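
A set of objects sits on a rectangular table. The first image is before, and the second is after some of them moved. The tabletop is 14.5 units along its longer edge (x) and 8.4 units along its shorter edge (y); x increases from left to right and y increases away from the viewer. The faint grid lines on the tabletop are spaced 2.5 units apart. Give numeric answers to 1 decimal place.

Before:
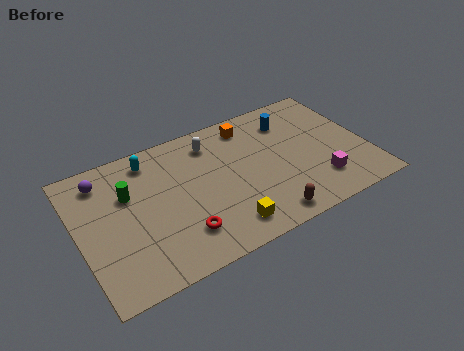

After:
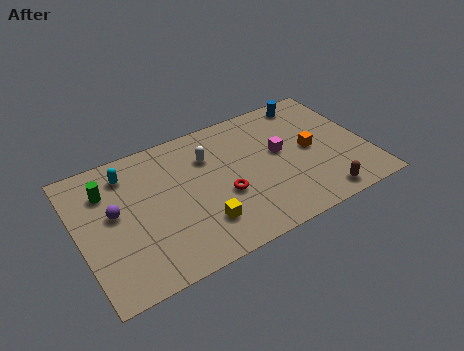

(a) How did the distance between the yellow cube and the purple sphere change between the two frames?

-2.9

The distance was about 7.7 in the first image and 4.8 in the second, so they moved 2.9 units closer together.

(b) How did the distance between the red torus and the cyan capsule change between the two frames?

+0.4

The distance was about 5.2 in the first image and 5.6 in the second, so they moved 0.4 units further apart.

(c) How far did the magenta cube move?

3.1

From (11.8, 2.0) to (10.2, 4.7), the magenta cube covered √(1.6² + 2.7²) ≈ 3.1 units.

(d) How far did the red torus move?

2.6

The red torus was near (4.8, 2.0) before and (7.1, 3.3) after, so it travelled √(2.3² + 1.3²) ≈ 2.6 units.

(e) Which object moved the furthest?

the orange cube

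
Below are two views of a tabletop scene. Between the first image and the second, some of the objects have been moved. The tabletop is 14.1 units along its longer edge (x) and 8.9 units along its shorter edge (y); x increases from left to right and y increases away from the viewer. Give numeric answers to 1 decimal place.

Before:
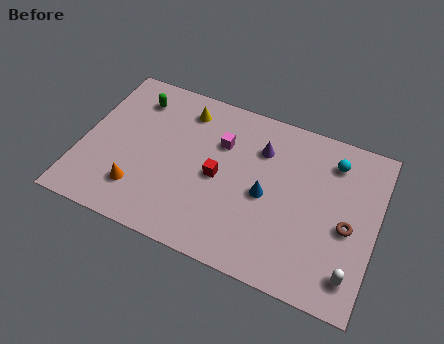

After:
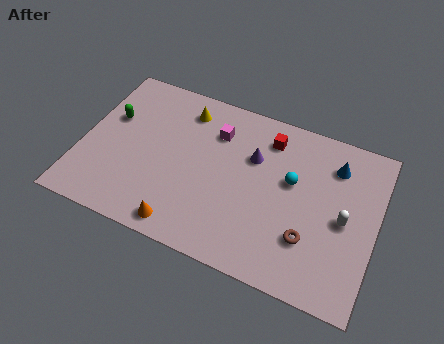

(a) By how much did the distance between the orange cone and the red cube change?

+2.9

The distance was about 4.2 in the first image and 7.1 in the second, so they moved 2.9 units further apart.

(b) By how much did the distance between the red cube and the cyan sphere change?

-3.7

Before: roughly 6.0 units apart; after: 2.3. That's 3.7 units closer together.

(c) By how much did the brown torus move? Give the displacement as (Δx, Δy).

(-1.7, -1.3)

From the two frames, the brown torus sits at roughly (12.8, 3.9) before and (11.1, 2.6) after.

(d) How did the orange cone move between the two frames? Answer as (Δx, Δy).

(2.3, -1.1)

The orange cone was at about (3.0, 2.1) and moved to about (5.3, 1.0).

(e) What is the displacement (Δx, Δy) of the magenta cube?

(-0.3, 0.5)

From the two frames, the magenta cube sits at roughly (6.5, 6.1) before and (6.2, 6.6) after.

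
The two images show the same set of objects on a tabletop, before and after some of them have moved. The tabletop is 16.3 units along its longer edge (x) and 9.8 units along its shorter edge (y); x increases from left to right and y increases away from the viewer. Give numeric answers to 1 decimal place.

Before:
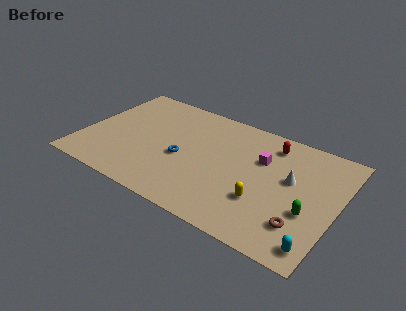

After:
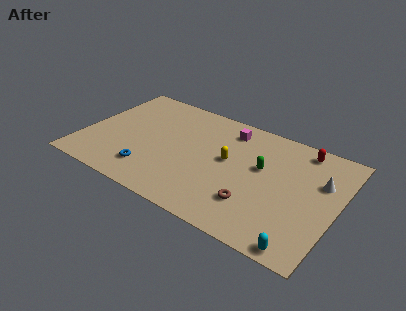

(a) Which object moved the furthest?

the green capsule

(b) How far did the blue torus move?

2.8

The blue torus moved from about (6.5, 4.2) to (4.7, 2.1), a distance of √(1.8² + 2.1²) ≈ 2.8.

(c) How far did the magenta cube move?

2.9

The magenta cube moved from about (11.3, 6.5) to (8.9, 8.1), a distance of √(2.4² + 1.6²) ≈ 2.9.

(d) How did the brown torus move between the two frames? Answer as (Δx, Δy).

(-3.0, 0.2)

From the two frames, the brown torus sits at roughly (14.4, 2.4) before and (11.4, 2.6) after.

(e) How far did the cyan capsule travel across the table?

0.9

The cyan capsule moved from about (15.5, 1.3) to (14.7, 0.8), a distance of √(0.8² + 0.5²) ≈ 0.9.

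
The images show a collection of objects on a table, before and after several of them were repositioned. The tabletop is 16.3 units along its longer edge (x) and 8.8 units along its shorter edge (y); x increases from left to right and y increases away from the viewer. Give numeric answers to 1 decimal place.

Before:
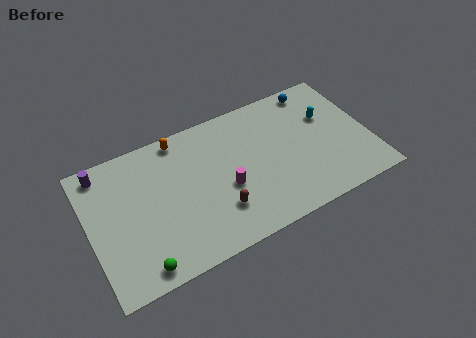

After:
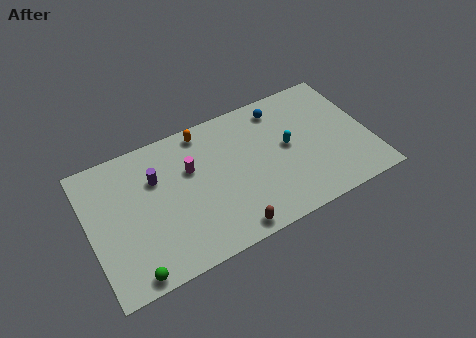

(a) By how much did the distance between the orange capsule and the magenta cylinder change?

-2.5

Before: roughly 4.8 units apart; after: 2.3. That's 2.5 units closer together.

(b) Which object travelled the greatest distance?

the purple cylinder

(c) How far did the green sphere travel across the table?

0.5

From (2.5, 1.0) to (2.0, 0.8), the green sphere covered √(0.5² + 0.2²) ≈ 0.5 units.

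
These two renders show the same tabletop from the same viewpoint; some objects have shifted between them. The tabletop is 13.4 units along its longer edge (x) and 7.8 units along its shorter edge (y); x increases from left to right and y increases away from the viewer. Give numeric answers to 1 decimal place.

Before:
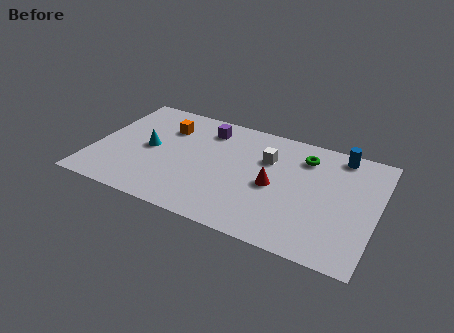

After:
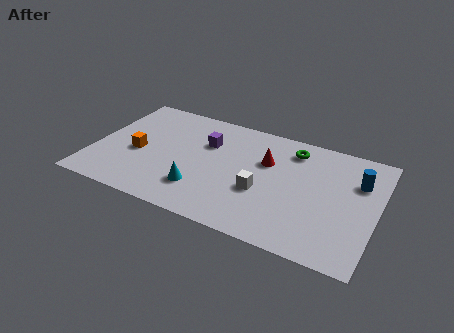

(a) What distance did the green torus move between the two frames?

0.7

The green torus moved from about (9.8, 6.1) to (9.2, 6.4), a distance of √(0.6² + 0.3²) ≈ 0.7.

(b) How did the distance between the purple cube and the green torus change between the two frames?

-0.6

Before: roughly 4.7 units apart; after: 4.1. That's 0.6 units closer together.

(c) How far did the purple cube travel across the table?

1.0

The purple cube was near (5.1, 6.3) before and (5.2, 5.3) after, so it travelled √(0.1² + 1.0²) ≈ 1.0 units.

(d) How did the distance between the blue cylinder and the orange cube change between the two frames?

+2.2

The distance was about 8.3 in the first image and 10.5 in the second, so they moved 2.2 units further apart.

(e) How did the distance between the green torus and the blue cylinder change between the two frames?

+1.6

The distance was about 1.8 in the first image and 3.4 in the second, so they moved 1.6 units further apart.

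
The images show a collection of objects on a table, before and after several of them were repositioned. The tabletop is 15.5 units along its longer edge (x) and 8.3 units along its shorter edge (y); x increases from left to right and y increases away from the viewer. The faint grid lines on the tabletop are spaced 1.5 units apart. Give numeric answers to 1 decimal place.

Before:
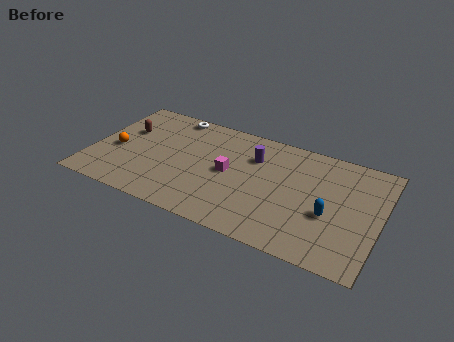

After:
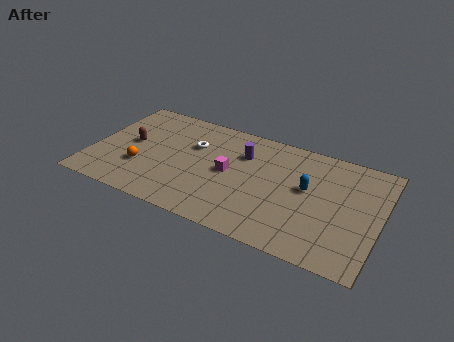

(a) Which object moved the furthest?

the white torus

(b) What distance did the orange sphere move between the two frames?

1.7

From (1.3, 3.6) to (2.8, 2.7), the orange sphere covered √(1.5² + 0.9²) ≈ 1.7 units.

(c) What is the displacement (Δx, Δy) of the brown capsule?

(0.4, -0.9)

The brown capsule was at about (1.6, 5.3) and moved to about (2.0, 4.4).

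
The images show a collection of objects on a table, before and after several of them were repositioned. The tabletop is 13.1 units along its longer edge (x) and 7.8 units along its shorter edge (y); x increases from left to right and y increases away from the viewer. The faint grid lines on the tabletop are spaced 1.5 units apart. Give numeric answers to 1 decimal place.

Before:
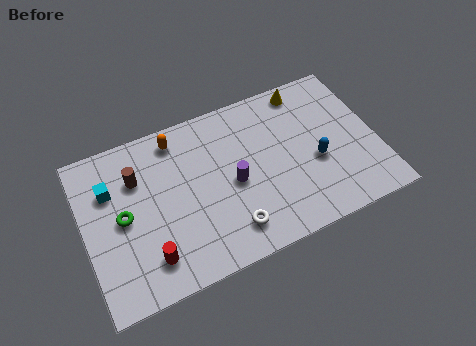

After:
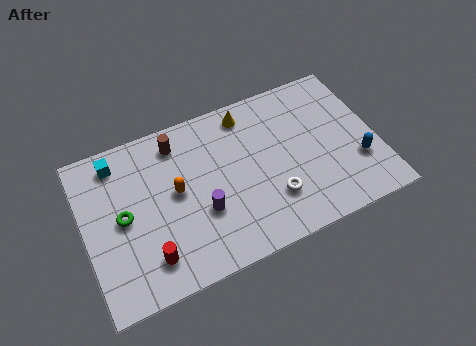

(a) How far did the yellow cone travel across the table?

2.7

The yellow cone moved from about (10.3, 6.9) to (7.6, 6.7), a distance of √(2.7² + 0.2²) ≈ 2.7.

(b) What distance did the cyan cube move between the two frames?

1.3

The cyan cube moved from about (1.3, 5.4) to (1.7, 6.6), a distance of √(0.4² + 1.2²) ≈ 1.3.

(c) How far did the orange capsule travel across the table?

2.5

From (4.4, 6.7) to (4.1, 4.2), the orange capsule covered √(0.3² + 2.5²) ≈ 2.5 units.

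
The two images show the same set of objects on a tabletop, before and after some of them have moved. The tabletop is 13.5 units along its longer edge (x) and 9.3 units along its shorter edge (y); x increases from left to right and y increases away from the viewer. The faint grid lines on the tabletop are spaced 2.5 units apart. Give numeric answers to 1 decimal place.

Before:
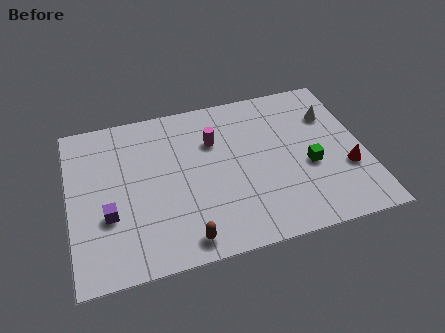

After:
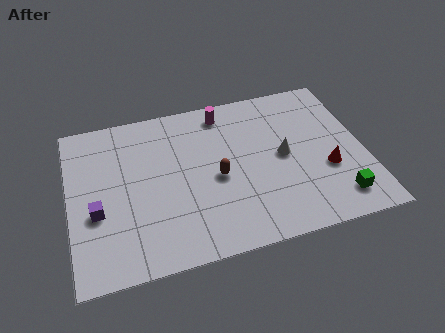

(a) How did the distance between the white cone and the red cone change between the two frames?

-1.1

They were about 3.4 units apart before and 2.3 after — 1.1 units closer together.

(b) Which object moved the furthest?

the brown capsule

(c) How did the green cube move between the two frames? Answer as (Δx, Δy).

(1.1, -2.2)

The green cube started near (10.9, 3.8) and ended near (12.0, 1.6).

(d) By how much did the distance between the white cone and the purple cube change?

-2.3

The distance was about 11.0 in the first image and 8.7 in the second, so they moved 2.3 units closer together.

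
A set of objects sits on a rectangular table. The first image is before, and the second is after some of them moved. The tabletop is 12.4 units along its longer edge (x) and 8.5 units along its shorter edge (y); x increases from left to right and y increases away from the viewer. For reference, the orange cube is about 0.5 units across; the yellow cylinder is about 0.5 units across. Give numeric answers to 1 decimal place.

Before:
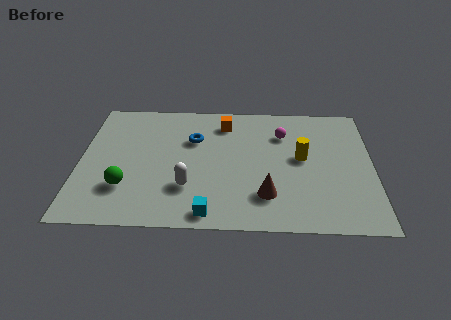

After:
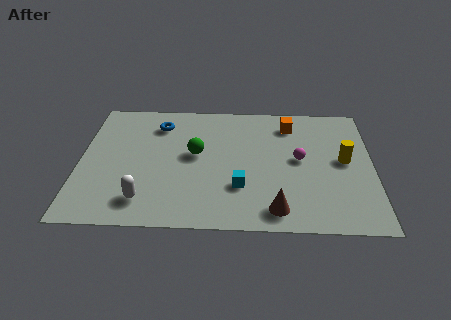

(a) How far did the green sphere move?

3.7

The green sphere moved from about (2.0, 2.4) to (4.9, 4.7), a distance of √(2.9² + 2.3²) ≈ 3.7.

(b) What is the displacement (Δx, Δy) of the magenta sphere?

(0.7, -1.7)

The magenta sphere was at about (8.6, 6.2) and moved to about (9.3, 4.5).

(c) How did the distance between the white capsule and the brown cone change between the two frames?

+2.2

Before: roughly 3.3 units apart; after: 5.5. That's 2.2 units further apart.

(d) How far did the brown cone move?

1.0

The brown cone was near (7.9, 2.1) before and (8.3, 1.2) after, so it travelled √(0.4² + 0.9²) ≈ 1.0 units.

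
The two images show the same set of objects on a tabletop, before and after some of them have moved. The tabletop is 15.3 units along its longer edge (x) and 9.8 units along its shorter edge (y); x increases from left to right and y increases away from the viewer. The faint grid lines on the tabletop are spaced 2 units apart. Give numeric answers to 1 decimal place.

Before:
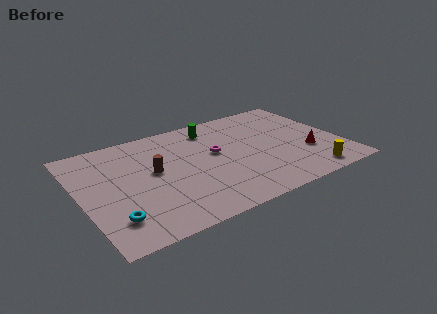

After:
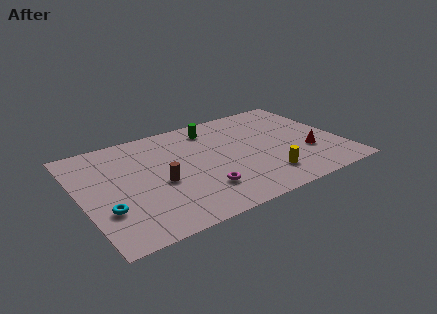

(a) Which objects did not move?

the green cylinder and the red cone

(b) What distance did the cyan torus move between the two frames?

0.9

The cyan torus moved from about (1.5, 2.2) to (1.2, 3.1), a distance of √(0.3² + 0.9²) ≈ 0.9.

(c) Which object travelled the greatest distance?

the magenta torus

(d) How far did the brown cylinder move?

1.2

The brown cylinder was near (4.3, 5.4) before and (4.5, 4.2) after, so it travelled √(0.2² + 1.2²) ≈ 1.2 units.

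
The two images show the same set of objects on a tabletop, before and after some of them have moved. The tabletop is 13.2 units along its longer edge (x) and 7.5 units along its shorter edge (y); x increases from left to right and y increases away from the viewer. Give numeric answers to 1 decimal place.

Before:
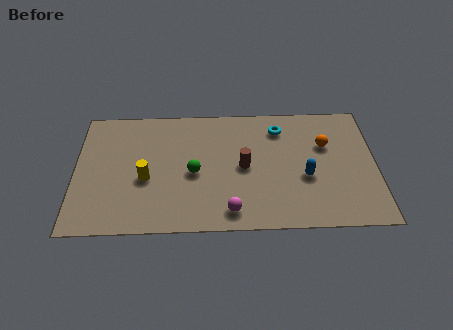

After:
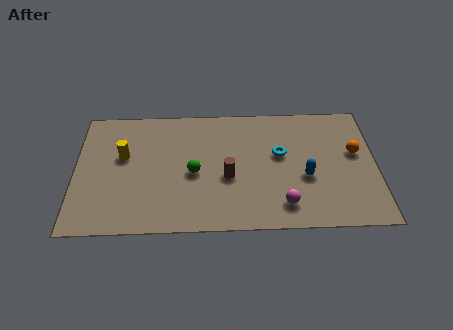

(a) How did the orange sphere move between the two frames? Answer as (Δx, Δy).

(1.3, -0.5)

The orange sphere started near (11.0, 4.9) and ended near (12.3, 4.4).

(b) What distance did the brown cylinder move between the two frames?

0.9

The brown cylinder moved from about (7.4, 3.7) to (6.7, 3.1), a distance of √(0.7² + 0.6²) ≈ 0.9.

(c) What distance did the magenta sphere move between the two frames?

2.3

The magenta sphere moved from about (6.8, 1.1) to (9.1, 1.4), a distance of √(2.3² + 0.3²) ≈ 2.3.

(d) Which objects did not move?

the green sphere and the blue capsule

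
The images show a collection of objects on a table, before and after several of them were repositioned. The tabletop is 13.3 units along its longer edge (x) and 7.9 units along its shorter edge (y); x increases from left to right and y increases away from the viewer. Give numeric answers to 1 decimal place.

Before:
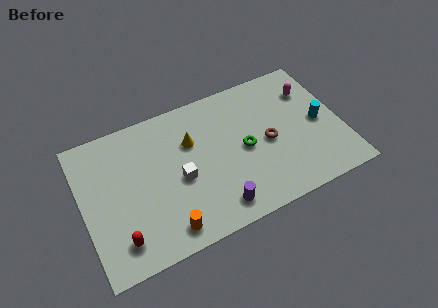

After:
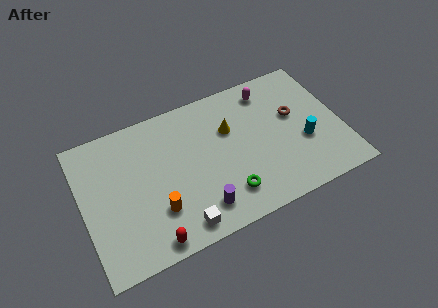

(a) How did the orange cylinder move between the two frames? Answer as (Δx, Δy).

(-0.3, 1.2)

From the two frames, the orange cylinder sits at roughly (3.9, 1.1) before and (3.6, 2.3) after.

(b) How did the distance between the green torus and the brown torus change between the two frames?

+3.7

Before: roughly 1.2 units apart; after: 4.9. That's 3.7 units further apart.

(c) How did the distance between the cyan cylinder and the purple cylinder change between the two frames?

-0.5

The distance was about 6.3 in the first image and 5.8 in the second, so they moved 0.5 units closer together.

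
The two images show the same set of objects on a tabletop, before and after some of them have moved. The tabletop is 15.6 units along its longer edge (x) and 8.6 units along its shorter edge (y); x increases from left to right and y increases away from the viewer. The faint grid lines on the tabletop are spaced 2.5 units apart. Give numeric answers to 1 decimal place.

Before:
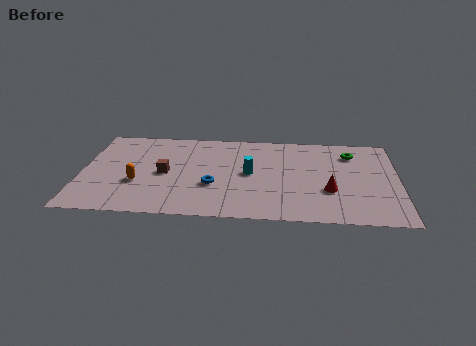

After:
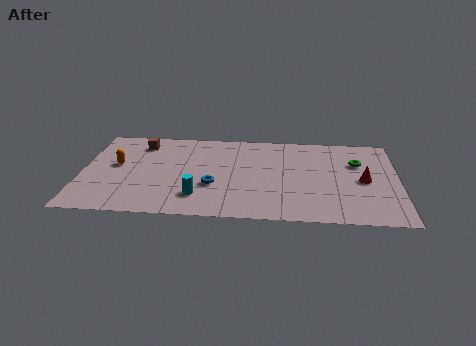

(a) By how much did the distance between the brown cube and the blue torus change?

+2.8

They were about 2.6 units apart before and 5.4 after — 2.8 units further apart.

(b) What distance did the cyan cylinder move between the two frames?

3.5

The cyan cylinder was near (8.3, 4.4) before and (5.8, 2.0) after, so it travelled √(2.5² + 2.4²) ≈ 3.5 units.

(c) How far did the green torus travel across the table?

0.9

The green torus moved from about (13.3, 6.7) to (13.6, 5.8), a distance of √(0.3² + 0.9²) ≈ 0.9.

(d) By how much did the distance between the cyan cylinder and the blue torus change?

-0.9

They were about 2.2 units apart before and 1.3 after — 0.9 units closer together.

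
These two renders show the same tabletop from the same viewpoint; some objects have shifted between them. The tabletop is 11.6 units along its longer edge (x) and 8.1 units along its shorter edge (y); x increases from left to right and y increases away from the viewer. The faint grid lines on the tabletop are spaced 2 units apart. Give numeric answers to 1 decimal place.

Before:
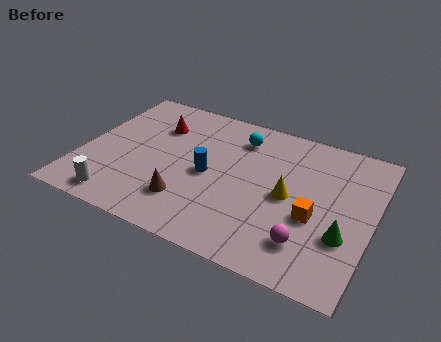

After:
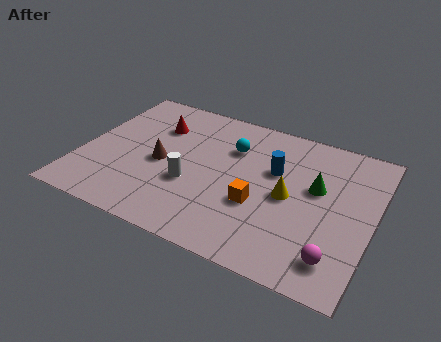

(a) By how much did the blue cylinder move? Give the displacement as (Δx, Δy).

(2.5, 1.3)

The blue cylinder started near (5.1, 3.8) and ended near (7.6, 5.1).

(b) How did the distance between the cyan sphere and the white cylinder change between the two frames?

-3.8

Before: roughly 6.8 units apart; after: 3.0. That's 3.8 units closer together.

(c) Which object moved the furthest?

the white cylinder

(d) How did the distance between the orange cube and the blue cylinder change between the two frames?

-2.2

The distance was about 4.3 in the first image and 2.1 in the second, so they moved 2.2 units closer together.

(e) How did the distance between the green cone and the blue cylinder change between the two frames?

-3.9

Before: roughly 5.6 units apart; after: 1.7. That's 3.9 units closer together.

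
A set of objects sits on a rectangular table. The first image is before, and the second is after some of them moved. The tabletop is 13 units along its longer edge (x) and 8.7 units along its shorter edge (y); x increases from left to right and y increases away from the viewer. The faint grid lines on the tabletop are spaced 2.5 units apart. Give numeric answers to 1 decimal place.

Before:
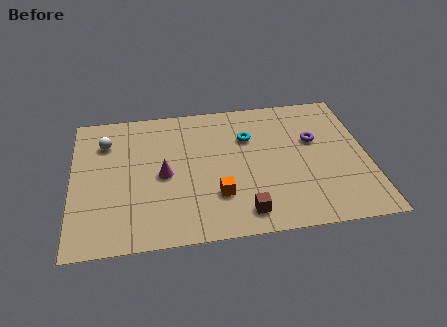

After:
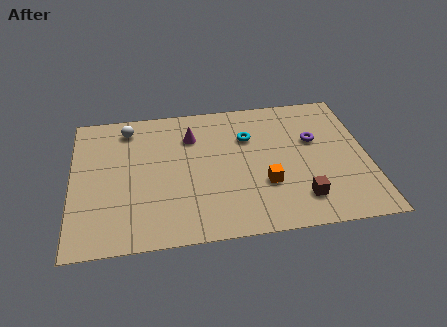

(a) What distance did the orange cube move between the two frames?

2.1

The orange cube moved from about (6.3, 2.5) to (8.4, 2.9), a distance of √(2.1² + 0.4²) ≈ 2.1.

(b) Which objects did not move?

the cyan torus and the purple torus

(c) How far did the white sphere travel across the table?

1.3

From (1.5, 6.5) to (2.5, 7.3), the white sphere covered √(1.0² + 0.8²) ≈ 1.3 units.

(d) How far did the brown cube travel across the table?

2.5

From (7.4, 1.3) to (9.9, 1.8), the brown cube covered √(2.5² + 0.5²) ≈ 2.5 units.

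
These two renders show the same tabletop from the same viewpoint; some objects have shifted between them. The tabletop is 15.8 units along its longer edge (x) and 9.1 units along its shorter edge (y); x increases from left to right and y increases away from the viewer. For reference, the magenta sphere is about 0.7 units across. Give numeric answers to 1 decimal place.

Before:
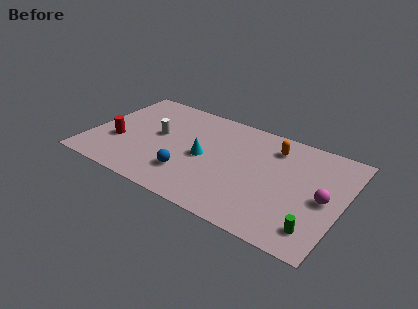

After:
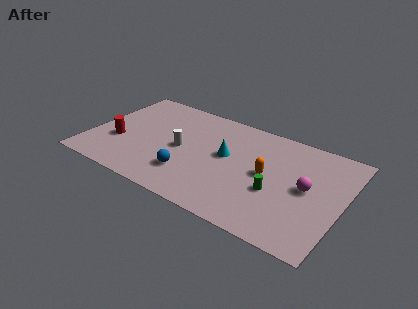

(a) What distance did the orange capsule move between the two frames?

2.5

From (11.2, 7.2) to (11.1, 4.7), the orange capsule covered √(0.1² + 2.5²) ≈ 2.5 units.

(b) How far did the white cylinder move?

1.7

The white cylinder was near (4.1, 5.0) before and (5.7, 4.4) after, so it travelled √(1.6² + 0.6²) ≈ 1.7 units.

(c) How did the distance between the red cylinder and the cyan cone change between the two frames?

+1.4

Before: roughly 5.5 units apart; after: 6.9. That's 1.4 units further apart.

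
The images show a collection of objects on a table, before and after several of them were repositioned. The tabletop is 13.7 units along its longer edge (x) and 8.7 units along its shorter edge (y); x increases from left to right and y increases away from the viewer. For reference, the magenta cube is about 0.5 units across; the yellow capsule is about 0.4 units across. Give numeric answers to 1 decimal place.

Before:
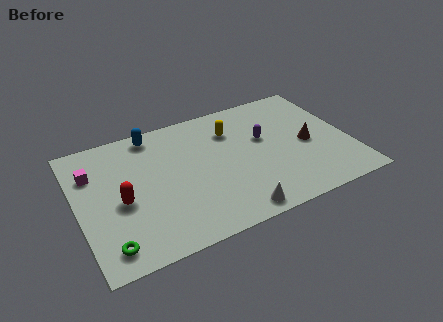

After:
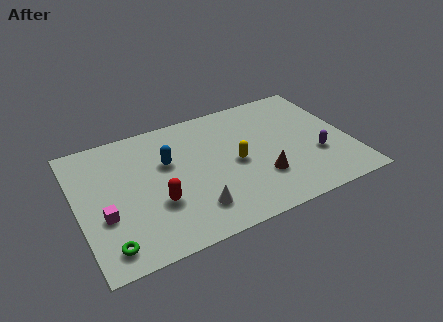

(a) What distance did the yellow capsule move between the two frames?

2.3

From (8.0, 6.4) to (7.9, 4.1), the yellow capsule covered √(0.1² + 2.3²) ≈ 2.3 units.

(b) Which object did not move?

the green torus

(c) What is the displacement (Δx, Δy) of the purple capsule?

(2.4, -2.2)

The purple capsule started near (9.5, 5.2) and ended near (11.9, 3.0).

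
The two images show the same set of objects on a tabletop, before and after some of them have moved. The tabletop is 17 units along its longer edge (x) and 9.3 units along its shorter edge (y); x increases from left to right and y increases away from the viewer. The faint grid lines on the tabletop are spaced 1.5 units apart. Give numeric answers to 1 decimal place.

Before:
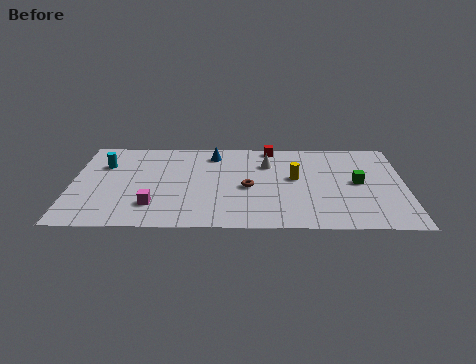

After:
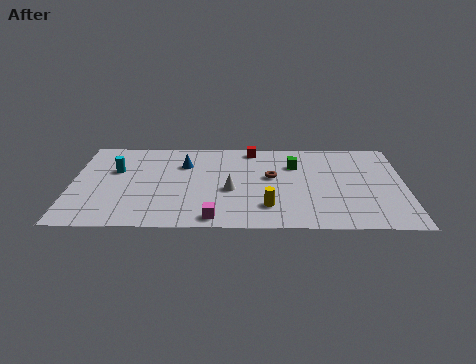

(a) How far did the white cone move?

3.4

The white cone moved from about (10.0, 6.7) to (8.1, 3.9), a distance of √(1.9² + 2.8²) ≈ 3.4.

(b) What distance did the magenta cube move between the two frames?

3.4

From (4.2, 2.3) to (7.3, 1.0), the magenta cube covered √(3.1² + 1.3²) ≈ 3.4 units.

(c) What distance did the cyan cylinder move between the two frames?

0.8

The cyan cylinder moved from about (1.6, 6.5) to (2.2, 5.9), a distance of √(0.6² + 0.6²) ≈ 0.8.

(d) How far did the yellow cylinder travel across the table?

3.3

The yellow cylinder was near (11.4, 5.2) before and (10.0, 2.2) after, so it travelled √(1.4² + 3.0²) ≈ 3.3 units.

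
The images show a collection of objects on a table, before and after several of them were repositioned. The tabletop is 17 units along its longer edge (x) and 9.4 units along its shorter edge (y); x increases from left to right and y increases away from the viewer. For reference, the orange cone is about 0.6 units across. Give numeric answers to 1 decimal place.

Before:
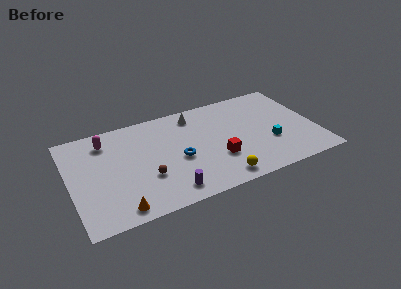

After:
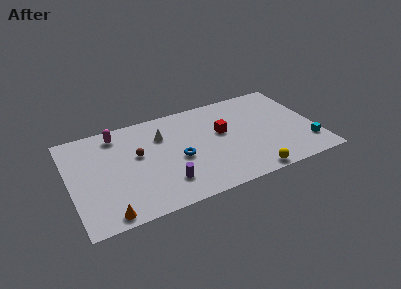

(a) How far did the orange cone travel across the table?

0.8

The orange cone was near (3.0, 1.1) before and (2.2, 0.9) after, so it travelled √(0.8² + 0.2²) ≈ 0.8 units.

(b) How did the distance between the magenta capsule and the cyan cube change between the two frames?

+2.2

Before: roughly 11.8 units apart; after: 14.0. That's 2.2 units further apart.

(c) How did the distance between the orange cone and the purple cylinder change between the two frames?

+0.9

They were about 3.4 units apart before and 4.3 after — 0.9 units further apart.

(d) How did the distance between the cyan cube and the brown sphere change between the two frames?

+3.4

They were about 8.6 units apart before and 12.0 after — 3.4 units further apart.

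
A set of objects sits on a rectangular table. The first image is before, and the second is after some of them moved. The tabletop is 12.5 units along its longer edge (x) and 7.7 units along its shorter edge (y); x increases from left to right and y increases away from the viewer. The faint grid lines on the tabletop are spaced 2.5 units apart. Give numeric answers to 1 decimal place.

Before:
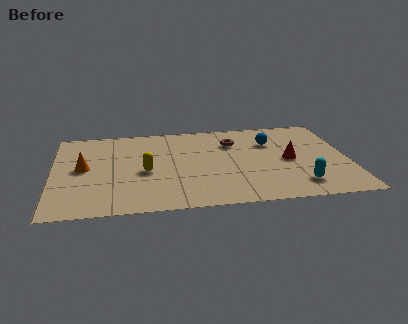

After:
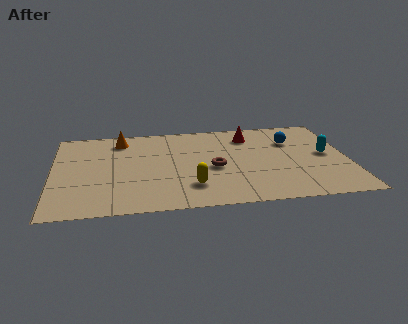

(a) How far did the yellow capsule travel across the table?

2.4

The yellow capsule was near (3.9, 3.4) before and (5.8, 1.9) after, so it travelled √(1.9² + 1.5²) ≈ 2.4 units.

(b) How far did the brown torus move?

2.4

The brown torus was near (7.7, 5.6) before and (6.8, 3.4) after, so it travelled √(0.9² + 2.2²) ≈ 2.4 units.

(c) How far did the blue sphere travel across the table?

0.9

The blue sphere moved from about (9.3, 5.4) to (10.2, 5.4), a distance of √(0.9² + 0.0²) ≈ 0.9.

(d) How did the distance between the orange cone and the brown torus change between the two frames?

-1.7

They were about 6.6 units apart before and 4.9 after — 1.7 units closer together.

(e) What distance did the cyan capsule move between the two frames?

2.8

The cyan capsule was near (10.3, 1.5) before and (11.6, 4.0) after, so it travelled √(1.3² + 2.5²) ≈ 2.8 units.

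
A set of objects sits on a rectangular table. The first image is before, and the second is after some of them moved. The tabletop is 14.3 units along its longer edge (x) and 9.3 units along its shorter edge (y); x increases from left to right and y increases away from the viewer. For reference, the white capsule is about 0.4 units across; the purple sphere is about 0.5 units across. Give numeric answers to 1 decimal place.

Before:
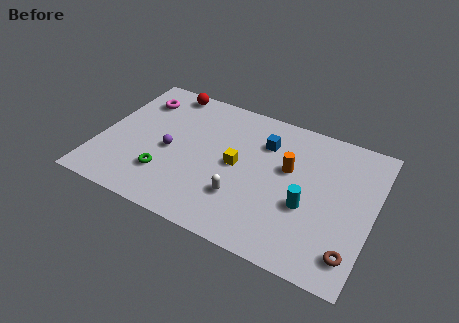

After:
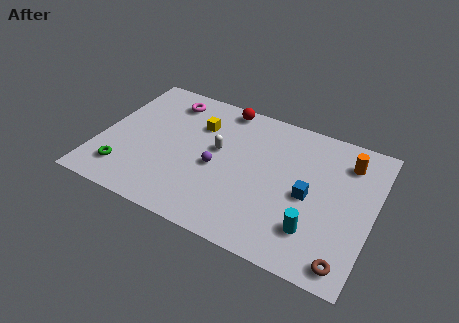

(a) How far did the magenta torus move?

1.6

From (1.6, 7.2) to (3.1, 7.7), the magenta torus covered √(1.5² + 0.5²) ≈ 1.6 units.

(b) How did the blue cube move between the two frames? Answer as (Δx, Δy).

(2.6, -2.5)

The blue cube was at about (8.4, 6.8) and moved to about (11.0, 4.3).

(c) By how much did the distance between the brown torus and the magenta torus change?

-1.0

Before: roughly 13.1 units apart; after: 12.1. That's 1.0 units closer together.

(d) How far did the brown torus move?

0.6

From (13.5, 1.7) to (13.3, 1.1), the brown torus covered √(0.2² + 0.6²) ≈ 0.6 units.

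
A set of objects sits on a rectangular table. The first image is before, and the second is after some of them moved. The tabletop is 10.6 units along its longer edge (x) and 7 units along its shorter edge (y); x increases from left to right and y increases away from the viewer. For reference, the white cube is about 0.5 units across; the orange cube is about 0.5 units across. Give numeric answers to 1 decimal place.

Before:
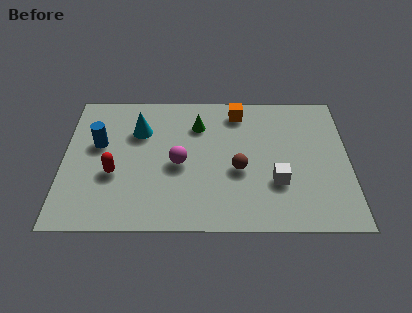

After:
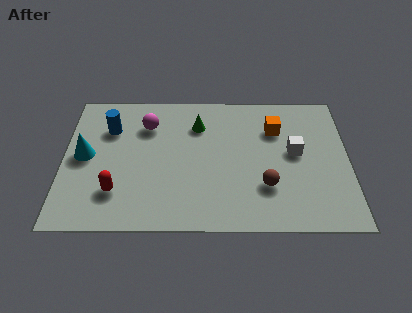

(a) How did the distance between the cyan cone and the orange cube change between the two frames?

+3.4

Before: roughly 3.8 units apart; after: 7.2. That's 3.4 units further apart.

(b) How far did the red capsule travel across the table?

0.9

The red capsule was near (1.9, 2.7) before and (2.0, 1.8) after, so it travelled √(0.1² + 0.9²) ≈ 0.9 units.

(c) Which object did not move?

the green cone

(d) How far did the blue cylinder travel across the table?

0.9

From (1.3, 4.2) to (1.7, 5.0), the blue cylinder covered √(0.4² + 0.8²) ≈ 0.9 units.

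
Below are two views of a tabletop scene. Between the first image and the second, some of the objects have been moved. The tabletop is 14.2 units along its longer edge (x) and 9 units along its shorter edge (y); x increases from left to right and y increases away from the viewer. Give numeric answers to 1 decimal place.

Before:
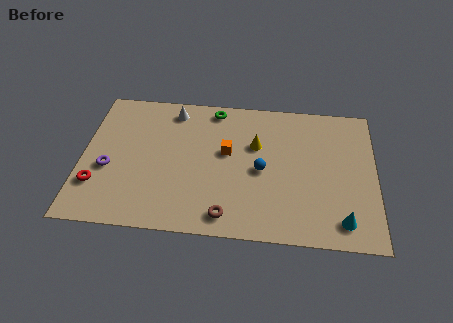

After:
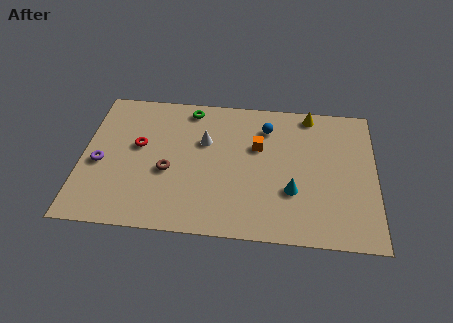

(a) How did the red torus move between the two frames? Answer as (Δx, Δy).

(1.9, 2.7)

The red torus started near (0.8, 2.5) and ended near (2.7, 5.2).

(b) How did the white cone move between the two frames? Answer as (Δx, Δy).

(1.6, -1.9)

From the two frames, the white cone sits at roughly (4.3, 7.7) before and (5.9, 5.8) after.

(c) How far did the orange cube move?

1.6

From (7.0, 5.2) to (8.5, 5.7), the orange cube covered √(1.5² + 0.5²) ≈ 1.6 units.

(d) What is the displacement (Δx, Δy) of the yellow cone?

(2.6, 2.3)

The yellow cone was at about (8.4, 5.8) and moved to about (11.0, 8.1).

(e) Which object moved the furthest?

the brown torus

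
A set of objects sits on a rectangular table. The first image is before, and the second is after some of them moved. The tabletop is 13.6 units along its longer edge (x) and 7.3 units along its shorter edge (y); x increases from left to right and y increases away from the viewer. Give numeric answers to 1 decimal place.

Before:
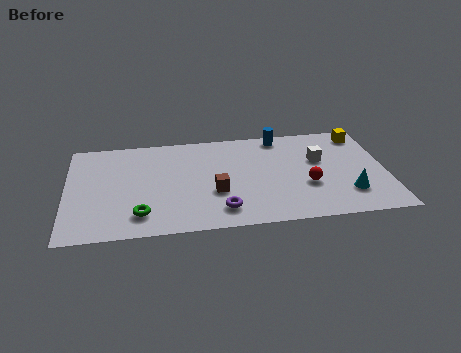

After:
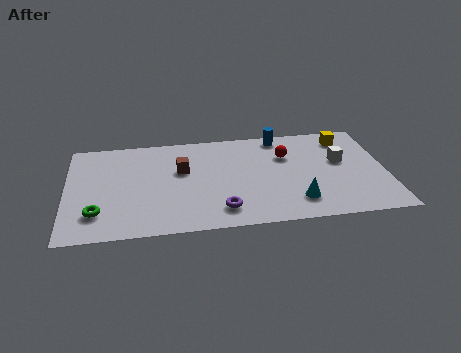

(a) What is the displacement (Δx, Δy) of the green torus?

(-1.8, 0.3)

From the two frames, the green torus sits at roughly (3.1, 1.5) before and (1.3, 1.8) after.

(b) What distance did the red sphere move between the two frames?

2.4

The red sphere moved from about (10.2, 2.7) to (9.4, 5.0), a distance of √(0.8² + 2.3²) ≈ 2.4.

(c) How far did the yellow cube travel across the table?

0.7

The yellow cube moved from about (12.7, 6.2) to (12.0, 6.0), a distance of √(0.7² + 0.2²) ≈ 0.7.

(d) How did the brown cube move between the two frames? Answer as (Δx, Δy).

(-1.4, 1.8)

The brown cube started near (6.3, 2.7) and ended near (4.9, 4.5).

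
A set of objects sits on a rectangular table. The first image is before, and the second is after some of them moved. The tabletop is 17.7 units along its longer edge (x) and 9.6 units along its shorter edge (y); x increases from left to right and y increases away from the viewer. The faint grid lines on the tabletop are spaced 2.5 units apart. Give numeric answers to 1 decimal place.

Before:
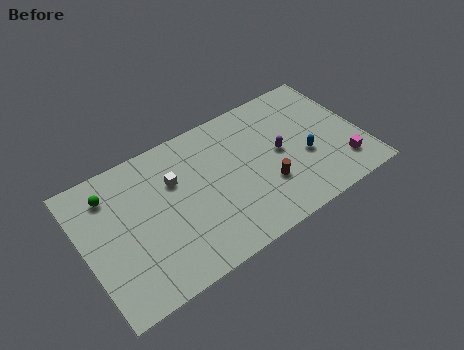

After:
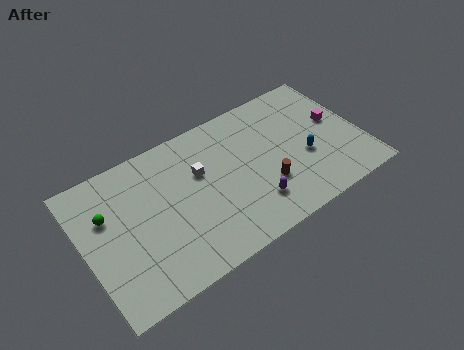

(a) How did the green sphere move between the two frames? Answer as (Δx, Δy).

(-0.4, -1.3)

The green sphere was at about (2.0, 7.6) and moved to about (1.6, 6.3).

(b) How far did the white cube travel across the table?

1.6

The white cube was near (5.9, 6.4) before and (7.5, 6.1) after, so it travelled √(1.6² + 0.3²) ≈ 1.6 units.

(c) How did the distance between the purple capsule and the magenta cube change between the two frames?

+2.2

Before: roughly 4.6 units apart; after: 6.8. That's 2.2 units further apart.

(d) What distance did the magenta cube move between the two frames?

3.3

The magenta cube was near (16.1, 2.1) before and (16.3, 5.4) after, so it travelled √(0.2² + 3.3²) ≈ 3.3 units.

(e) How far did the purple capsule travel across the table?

3.4

The purple capsule moved from about (12.5, 4.9) to (10.3, 2.3), a distance of √(2.2² + 2.6²) ≈ 3.4.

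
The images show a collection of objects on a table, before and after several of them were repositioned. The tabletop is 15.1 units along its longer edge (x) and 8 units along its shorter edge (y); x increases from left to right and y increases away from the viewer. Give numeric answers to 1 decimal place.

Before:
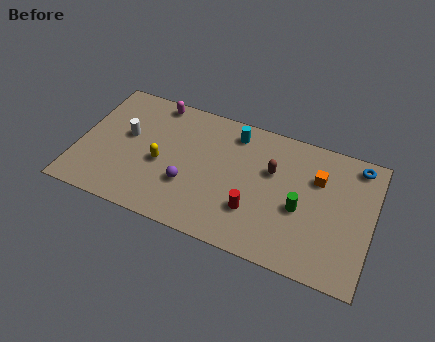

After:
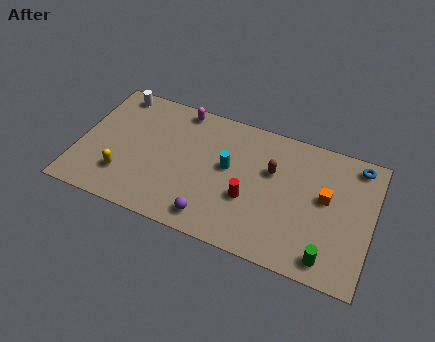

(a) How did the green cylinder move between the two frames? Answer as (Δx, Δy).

(1.6, -2.3)

The green cylinder was at about (11.5, 3.4) and moved to about (13.1, 1.1).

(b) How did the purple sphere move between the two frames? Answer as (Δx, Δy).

(1.4, -1.5)

The purple sphere was at about (5.8, 2.7) and moved to about (7.2, 1.2).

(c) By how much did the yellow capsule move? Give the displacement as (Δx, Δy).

(-1.8, -1.4)

The yellow capsule started near (4.3, 3.5) and ended near (2.5, 2.1).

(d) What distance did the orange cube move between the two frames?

1.1

The orange cube moved from about (12.2, 5.5) to (12.7, 4.5), a distance of √(0.5² + 1.0²) ≈ 1.1.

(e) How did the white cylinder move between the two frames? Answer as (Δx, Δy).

(-0.9, 2.5)

From the two frames, the white cylinder sits at roughly (2.4, 4.6) before and (1.5, 7.1) after.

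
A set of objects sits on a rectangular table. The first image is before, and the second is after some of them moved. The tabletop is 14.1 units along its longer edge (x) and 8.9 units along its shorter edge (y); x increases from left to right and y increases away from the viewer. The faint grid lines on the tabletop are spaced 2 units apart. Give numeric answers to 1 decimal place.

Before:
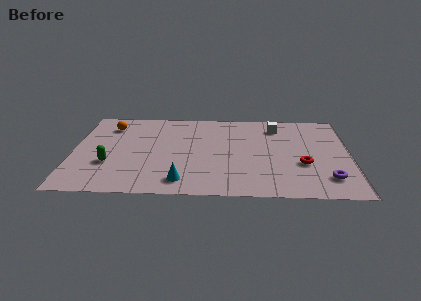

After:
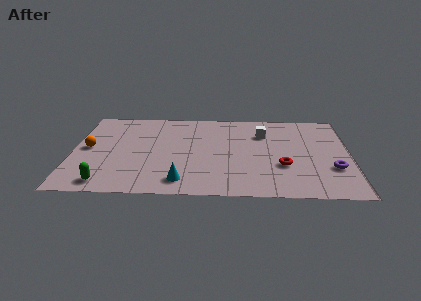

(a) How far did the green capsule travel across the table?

1.9

From (1.9, 3.0) to (1.8, 1.1), the green capsule covered √(0.1² + 1.9²) ≈ 1.9 units.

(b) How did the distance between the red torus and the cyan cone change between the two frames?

-1.0

The distance was about 6.4 in the first image and 5.4 in the second, so they moved 1.0 units closer together.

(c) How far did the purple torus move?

1.0

The purple torus moved from about (12.9, 1.9) to (13.2, 2.9), a distance of √(0.3² + 1.0²) ≈ 1.0.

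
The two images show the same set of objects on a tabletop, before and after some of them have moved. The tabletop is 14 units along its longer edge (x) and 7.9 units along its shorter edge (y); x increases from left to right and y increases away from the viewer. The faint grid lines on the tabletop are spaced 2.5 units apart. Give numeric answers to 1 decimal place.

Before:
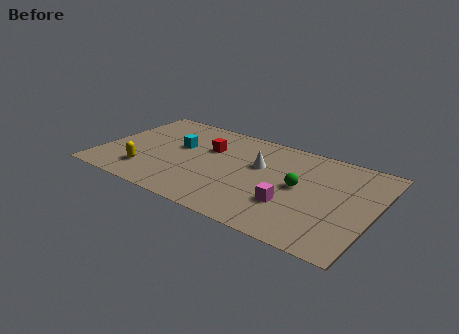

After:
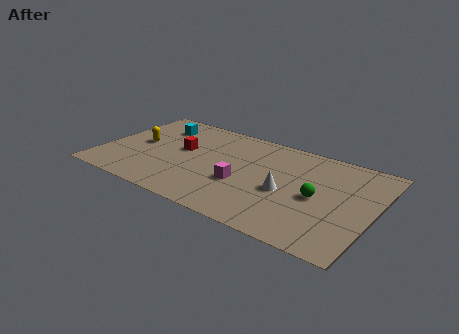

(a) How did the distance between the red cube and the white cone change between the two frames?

+3.0

Before: roughly 2.7 units apart; after: 5.7. That's 3.0 units further apart.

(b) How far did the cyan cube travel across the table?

2.0

The cyan cube was near (3.8, 4.7) before and (2.4, 6.1) after, so it travelled √(1.4² + 1.4²) ≈ 2.0 units.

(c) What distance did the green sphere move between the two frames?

1.1

The green sphere was near (10.2, 4.1) before and (11.2, 3.7) after, so it travelled √(1.0² + 0.4²) ≈ 1.1 units.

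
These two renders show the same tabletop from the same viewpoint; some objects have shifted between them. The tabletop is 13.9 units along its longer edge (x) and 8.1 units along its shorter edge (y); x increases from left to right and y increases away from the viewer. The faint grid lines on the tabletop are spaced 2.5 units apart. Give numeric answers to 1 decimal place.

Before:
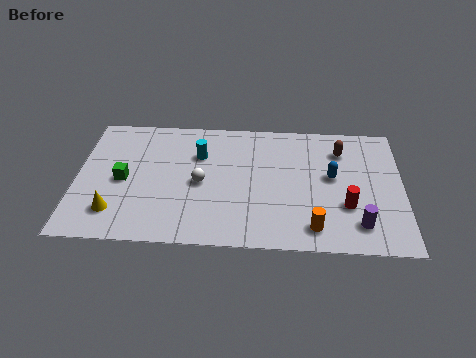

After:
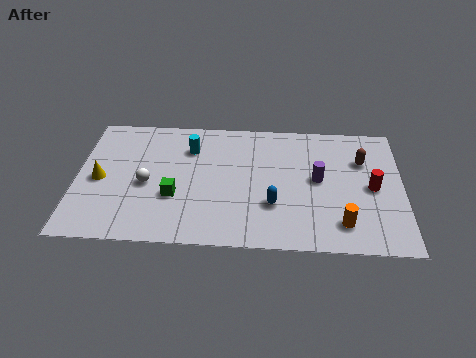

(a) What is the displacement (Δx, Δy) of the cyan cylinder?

(-0.4, 0.4)

The cyan cylinder started near (5.2, 5.6) and ended near (4.8, 6.0).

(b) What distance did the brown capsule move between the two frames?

1.1

The brown capsule moved from about (11.3, 6.2) to (12.2, 5.6), a distance of √(0.9² + 0.6²) ≈ 1.1.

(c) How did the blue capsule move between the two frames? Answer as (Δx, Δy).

(-2.5, -1.9)

The blue capsule was at about (10.9, 4.5) and moved to about (8.4, 2.6).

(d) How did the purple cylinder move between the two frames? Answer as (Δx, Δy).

(-1.7, 2.7)

The purple cylinder was at about (12.0, 1.6) and moved to about (10.3, 4.3).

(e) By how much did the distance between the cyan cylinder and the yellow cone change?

-0.8

Before: roughly 5.2 units apart; after: 4.4. That's 0.8 units closer together.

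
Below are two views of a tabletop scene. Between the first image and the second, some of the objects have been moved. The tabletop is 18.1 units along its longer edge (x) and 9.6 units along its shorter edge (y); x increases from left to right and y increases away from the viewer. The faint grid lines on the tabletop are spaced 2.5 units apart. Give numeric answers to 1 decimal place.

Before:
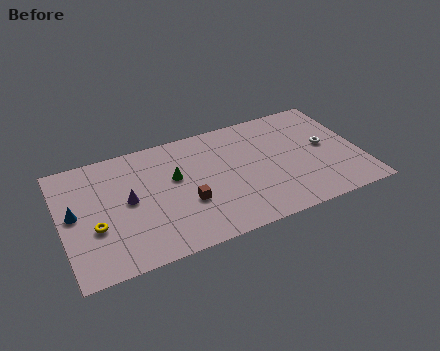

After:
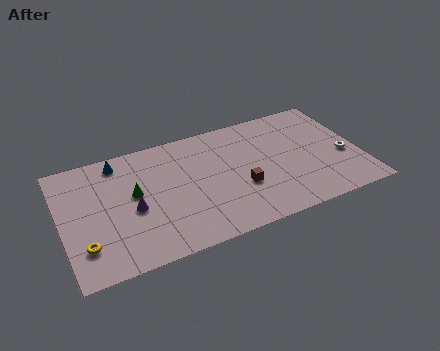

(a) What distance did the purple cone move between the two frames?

0.8

The purple cone was near (4.0, 5.0) before and (4.2, 4.2) after, so it travelled √(0.2² + 0.8²) ≈ 0.8 units.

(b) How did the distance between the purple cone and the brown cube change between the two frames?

+2.8

The distance was about 3.7 in the first image and 6.5 in the second, so they moved 2.8 units further apart.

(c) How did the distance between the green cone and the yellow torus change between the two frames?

-1.1

They were about 5.5 units apart before and 4.4 after — 1.1 units closer together.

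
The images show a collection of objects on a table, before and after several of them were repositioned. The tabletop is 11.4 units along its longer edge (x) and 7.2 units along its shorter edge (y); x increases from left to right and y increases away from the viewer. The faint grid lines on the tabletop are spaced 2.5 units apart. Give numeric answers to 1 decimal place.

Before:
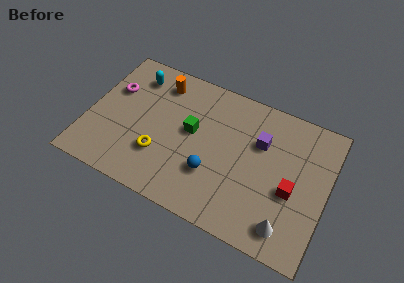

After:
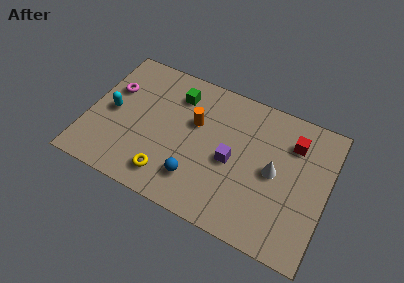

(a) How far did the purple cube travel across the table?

1.9

From (8.1, 4.8) to (6.9, 3.3), the purple cube covered √(1.2² + 1.5²) ≈ 1.9 units.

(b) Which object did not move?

the magenta torus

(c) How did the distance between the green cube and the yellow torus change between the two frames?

+2.1

Before: roughly 2.2 units apart; after: 4.3. That's 2.1 units further apart.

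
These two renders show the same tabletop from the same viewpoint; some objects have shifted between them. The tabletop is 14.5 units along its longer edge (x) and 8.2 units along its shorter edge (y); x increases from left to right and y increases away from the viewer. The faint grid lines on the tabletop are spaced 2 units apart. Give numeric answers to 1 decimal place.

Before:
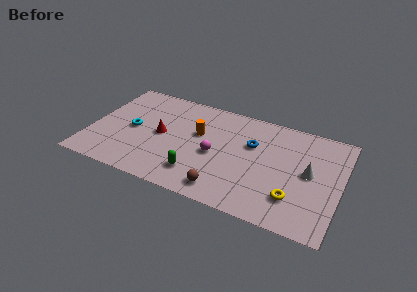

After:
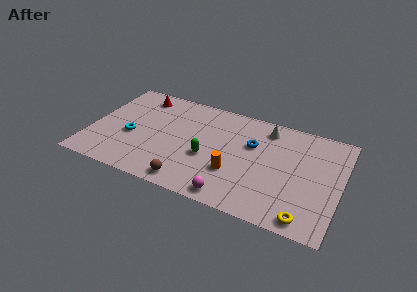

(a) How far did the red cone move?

3.2

From (4.1, 4.1) to (2.5, 6.9), the red cone covered √(1.6² + 2.8²) ≈ 3.2 units.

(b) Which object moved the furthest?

the white cone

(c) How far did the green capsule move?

1.6

The green capsule was near (6.5, 1.8) before and (6.9, 3.3) after, so it travelled √(0.4² + 1.5²) ≈ 1.6 units.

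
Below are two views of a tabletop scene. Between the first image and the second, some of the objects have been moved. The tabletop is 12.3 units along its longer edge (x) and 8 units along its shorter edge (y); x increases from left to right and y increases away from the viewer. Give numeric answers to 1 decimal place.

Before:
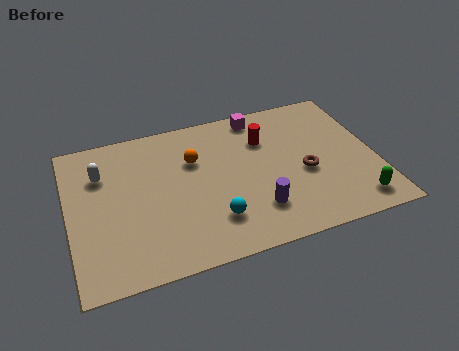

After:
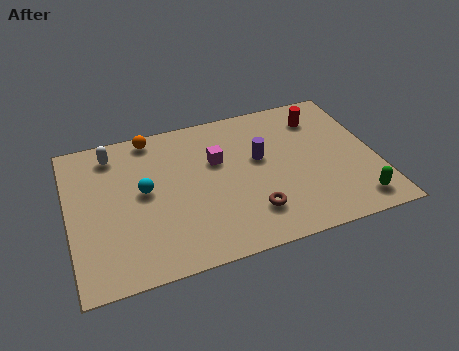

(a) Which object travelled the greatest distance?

the cyan sphere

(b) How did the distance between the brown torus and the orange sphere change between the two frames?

+1.7

Before: roughly 4.7 units apart; after: 6.4. That's 1.7 units further apart.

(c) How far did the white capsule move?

1.1

The white capsule was near (1.4, 5.7) before and (1.9, 6.7) after, so it travelled √(0.5² + 1.0²) ≈ 1.1 units.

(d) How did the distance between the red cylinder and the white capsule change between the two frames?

+1.8

The distance was about 6.6 in the first image and 8.4 in the second, so they moved 1.8 units further apart.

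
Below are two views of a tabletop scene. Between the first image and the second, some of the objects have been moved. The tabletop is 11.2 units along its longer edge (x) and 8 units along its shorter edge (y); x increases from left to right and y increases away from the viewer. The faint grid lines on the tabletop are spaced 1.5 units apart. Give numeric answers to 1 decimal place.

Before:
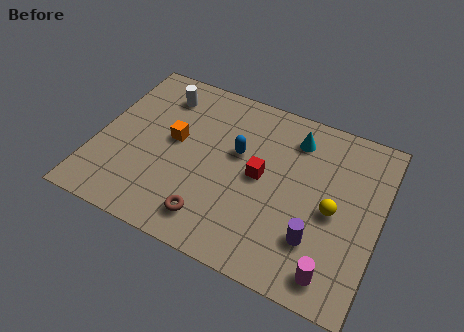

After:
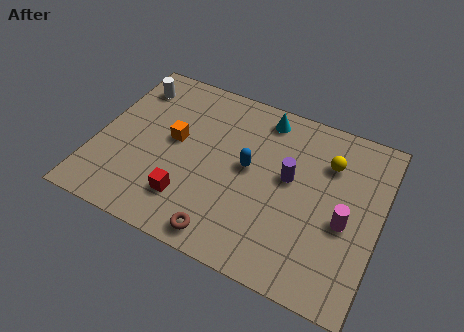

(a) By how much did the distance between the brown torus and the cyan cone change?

+0.4

Before: roughly 5.7 units apart; after: 6.1. That's 0.4 units further apart.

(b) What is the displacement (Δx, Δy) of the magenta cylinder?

(0.2, 2.3)

From the two frames, the magenta cylinder sits at roughly (9.7, 1.1) before and (9.9, 3.4) after.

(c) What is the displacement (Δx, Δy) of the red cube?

(-2.6, -2.2)

From the two frames, the red cube sits at roughly (6.5, 4.1) before and (3.9, 1.9) after.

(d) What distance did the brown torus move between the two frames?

0.8

The brown torus was near (4.9, 1.4) before and (5.5, 0.9) after, so it travelled √(0.6² + 0.5²) ≈ 0.8 units.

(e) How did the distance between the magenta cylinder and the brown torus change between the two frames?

+0.3

Before: roughly 4.8 units apart; after: 5.1. That's 0.3 units further apart.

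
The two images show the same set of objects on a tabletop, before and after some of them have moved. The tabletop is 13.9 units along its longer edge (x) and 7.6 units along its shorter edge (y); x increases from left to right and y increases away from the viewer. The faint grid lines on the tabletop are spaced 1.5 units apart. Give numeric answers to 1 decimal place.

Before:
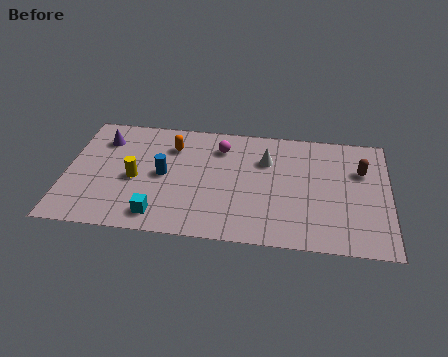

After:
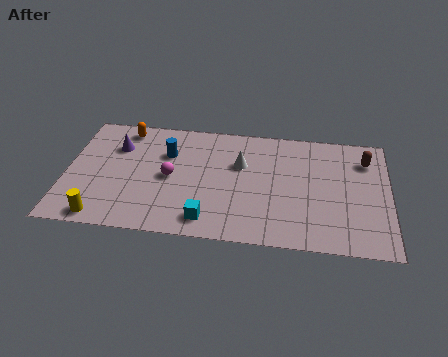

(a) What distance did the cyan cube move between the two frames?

2.1

From (4.1, 1.2) to (6.2, 1.2), the cyan cube covered √(2.1² + 0.0²) ≈ 2.1 units.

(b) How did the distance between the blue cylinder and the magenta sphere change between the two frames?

-1.7

They were about 3.2 units apart before and 1.5 after — 1.7 units closer together.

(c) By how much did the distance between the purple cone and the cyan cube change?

+0.6

The distance was about 5.3 in the first image and 5.9 in the second, so they moved 0.6 units further apart.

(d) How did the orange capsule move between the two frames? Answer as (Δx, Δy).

(-2.1, 0.9)

The orange capsule was at about (4.5, 5.7) and moved to about (2.4, 6.6).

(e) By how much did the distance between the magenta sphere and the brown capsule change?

+2.5

Before: roughly 6.2 units apart; after: 8.7. That's 2.5 units further apart.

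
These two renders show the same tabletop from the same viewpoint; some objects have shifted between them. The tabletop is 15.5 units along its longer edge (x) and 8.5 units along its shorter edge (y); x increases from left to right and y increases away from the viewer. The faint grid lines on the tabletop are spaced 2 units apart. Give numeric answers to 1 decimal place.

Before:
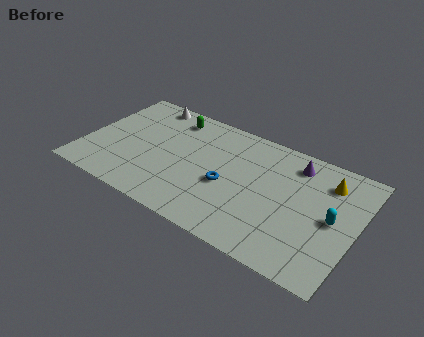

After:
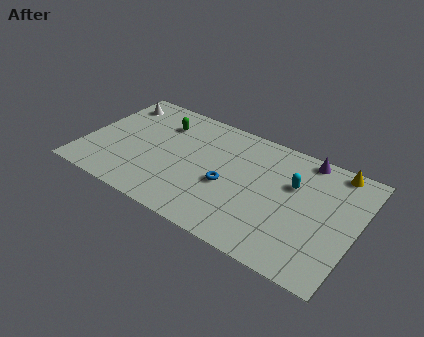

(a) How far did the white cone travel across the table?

1.8

The white cone was near (2.9, 7.6) before and (1.2, 6.9) after, so it travelled √(1.7² + 0.7²) ≈ 1.8 units.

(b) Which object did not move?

the blue torus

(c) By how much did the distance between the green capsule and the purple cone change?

+1.1

The distance was about 7.2 in the first image and 8.3 in the second, so they moved 1.1 units further apart.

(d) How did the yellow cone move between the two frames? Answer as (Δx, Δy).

(0.3, 1.1)

The yellow cone was at about (13.6, 6.6) and moved to about (13.9, 7.7).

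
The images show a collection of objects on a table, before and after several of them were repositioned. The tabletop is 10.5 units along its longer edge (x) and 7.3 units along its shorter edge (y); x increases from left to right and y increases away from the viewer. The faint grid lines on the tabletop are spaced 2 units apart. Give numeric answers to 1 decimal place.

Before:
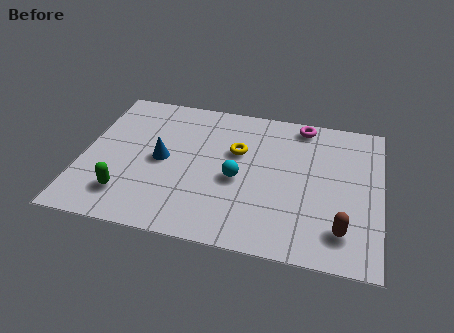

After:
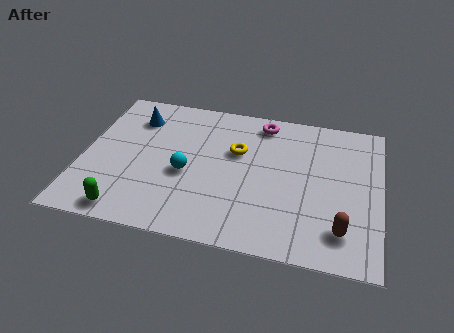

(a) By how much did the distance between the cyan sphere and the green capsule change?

-1.1

They were about 4.1 units apart before and 3.0 after — 1.1 units closer together.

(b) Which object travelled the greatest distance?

the blue cone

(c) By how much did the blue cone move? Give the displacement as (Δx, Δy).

(-1.1, 2.0)

From the two frames, the blue cone sits at roughly (2.8, 3.6) before and (1.7, 5.6) after.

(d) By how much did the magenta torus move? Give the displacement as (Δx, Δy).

(-1.4, -0.2)

The magenta torus started near (7.6, 6.5) and ended near (6.2, 6.3).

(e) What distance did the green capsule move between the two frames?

0.8

The green capsule was near (1.7, 1.6) before and (1.8, 0.8) after, so it travelled √(0.1² + 0.8²) ≈ 0.8 units.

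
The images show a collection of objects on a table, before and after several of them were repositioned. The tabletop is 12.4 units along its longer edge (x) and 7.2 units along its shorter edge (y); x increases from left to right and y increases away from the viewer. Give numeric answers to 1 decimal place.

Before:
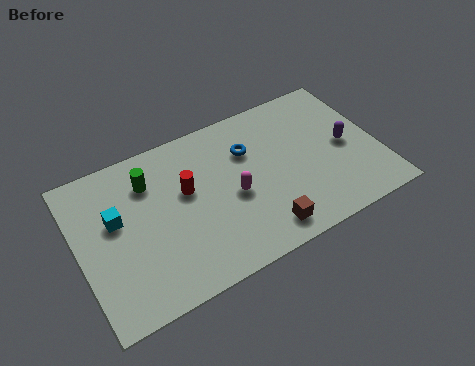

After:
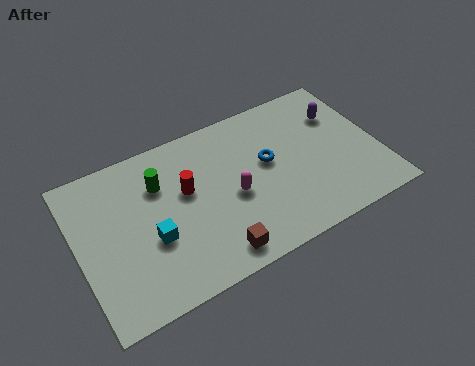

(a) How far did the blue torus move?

1.1

The blue torus moved from about (7.2, 5.0) to (7.9, 4.1), a distance of √(0.7² + 0.9²) ≈ 1.1.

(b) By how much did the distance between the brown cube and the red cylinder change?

-0.8

They were about 4.2 units apart before and 3.4 after — 0.8 units closer together.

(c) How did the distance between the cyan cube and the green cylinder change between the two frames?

+0.5

The distance was about 1.9 in the first image and 2.4 in the second, so they moved 0.5 units further apart.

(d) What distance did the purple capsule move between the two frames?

1.6

From (11.1, 3.5) to (11.1, 5.1), the purple capsule covered √(0.0² + 1.6²) ≈ 1.6 units.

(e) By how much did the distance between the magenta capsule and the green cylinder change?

-0.5

The distance was about 3.9 in the first image and 3.4 in the second, so they moved 0.5 units closer together.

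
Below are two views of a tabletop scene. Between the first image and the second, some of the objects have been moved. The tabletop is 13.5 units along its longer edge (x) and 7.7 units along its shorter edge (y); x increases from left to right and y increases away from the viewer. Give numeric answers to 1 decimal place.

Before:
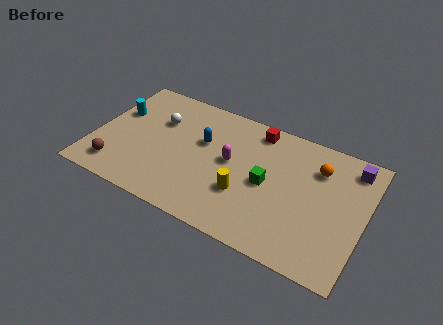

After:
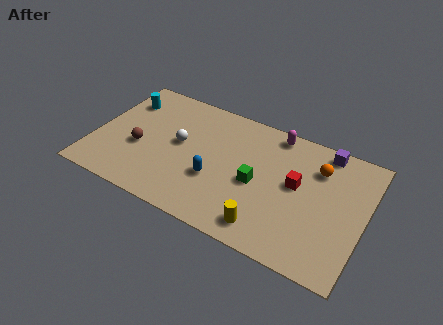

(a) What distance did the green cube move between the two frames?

0.5

From (8.7, 3.7) to (8.2, 3.5), the green cube covered √(0.5² + 0.2²) ≈ 0.5 units.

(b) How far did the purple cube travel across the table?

1.5

The purple cube was near (12.6, 6.5) before and (11.2, 6.9) after, so it travelled √(1.4² + 0.4²) ≈ 1.5 units.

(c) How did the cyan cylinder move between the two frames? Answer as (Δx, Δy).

(0.2, 0.9)

From the two frames, the cyan cylinder sits at roughly (0.9, 4.9) before and (1.1, 5.8) after.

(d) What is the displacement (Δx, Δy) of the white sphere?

(1.2, -1.0)

The white sphere was at about (3.0, 5.2) and moved to about (4.2, 4.2).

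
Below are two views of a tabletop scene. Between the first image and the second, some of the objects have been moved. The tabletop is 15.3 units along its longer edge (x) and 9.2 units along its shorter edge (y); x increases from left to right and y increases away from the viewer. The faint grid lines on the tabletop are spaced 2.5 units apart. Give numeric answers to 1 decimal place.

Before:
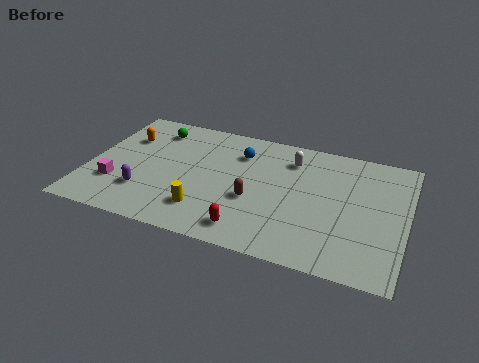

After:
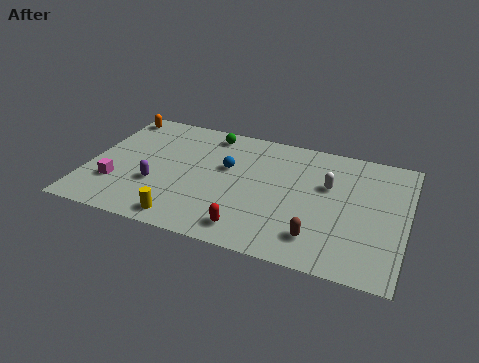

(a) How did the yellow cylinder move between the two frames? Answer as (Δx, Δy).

(-0.9, -1.0)

The yellow cylinder was at about (5.9, 2.1) and moved to about (5.0, 1.1).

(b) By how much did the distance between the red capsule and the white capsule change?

-0.4

The distance was about 6.0 in the first image and 5.6 in the second, so they moved 0.4 units closer together.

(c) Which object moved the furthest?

the brown capsule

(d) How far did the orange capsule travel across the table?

1.8

From (1.5, 6.4) to (0.8, 8.1), the orange capsule covered √(0.7² + 1.7²) ≈ 1.8 units.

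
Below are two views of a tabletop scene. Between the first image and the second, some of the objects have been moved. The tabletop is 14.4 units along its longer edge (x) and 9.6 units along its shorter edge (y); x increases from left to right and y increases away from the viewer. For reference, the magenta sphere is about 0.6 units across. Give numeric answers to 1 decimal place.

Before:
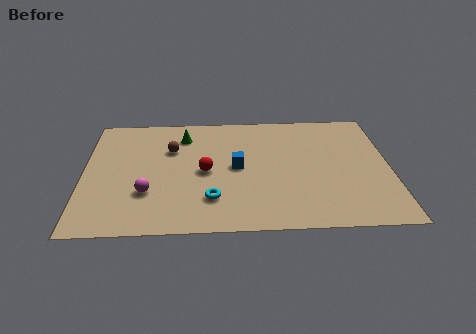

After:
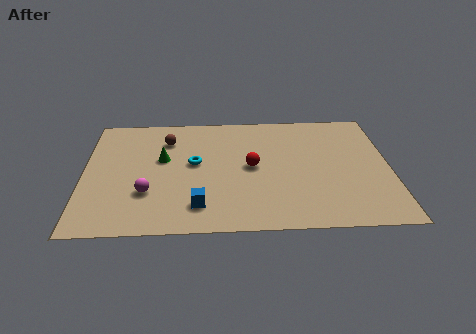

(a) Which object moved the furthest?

the blue cube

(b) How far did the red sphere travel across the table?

2.2

The red sphere was near (5.7, 4.6) before and (7.9, 4.9) after, so it travelled √(2.2² + 0.3²) ≈ 2.2 units.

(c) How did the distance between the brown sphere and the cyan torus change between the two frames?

-2.1

Before: roughly 4.5 units apart; after: 2.4. That's 2.1 units closer together.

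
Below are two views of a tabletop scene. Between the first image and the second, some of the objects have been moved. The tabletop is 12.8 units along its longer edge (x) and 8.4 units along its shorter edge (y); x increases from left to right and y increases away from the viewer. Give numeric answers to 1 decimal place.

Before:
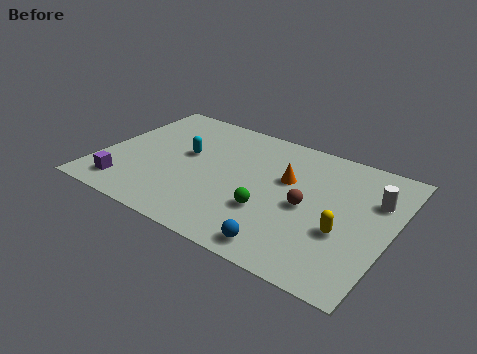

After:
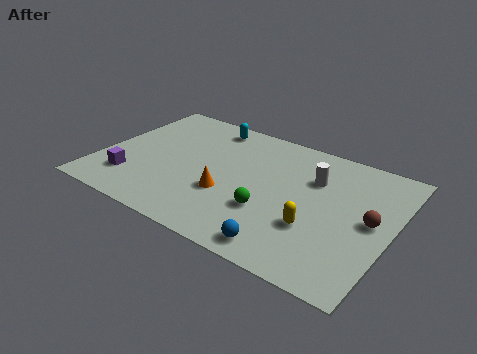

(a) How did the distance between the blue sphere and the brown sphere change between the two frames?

+1.7

They were about 2.9 units apart before and 4.6 after — 1.7 units further apart.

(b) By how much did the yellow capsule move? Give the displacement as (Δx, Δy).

(-1.2, -0.3)

The yellow capsule was at about (10.9, 3.1) and moved to about (9.7, 2.8).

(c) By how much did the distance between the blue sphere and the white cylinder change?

-0.9

Before: roughly 5.7 units apart; after: 4.8. That's 0.9 units closer together.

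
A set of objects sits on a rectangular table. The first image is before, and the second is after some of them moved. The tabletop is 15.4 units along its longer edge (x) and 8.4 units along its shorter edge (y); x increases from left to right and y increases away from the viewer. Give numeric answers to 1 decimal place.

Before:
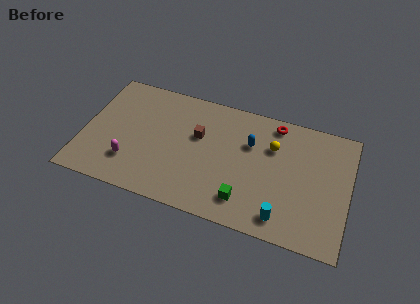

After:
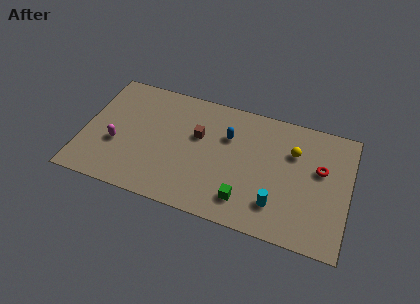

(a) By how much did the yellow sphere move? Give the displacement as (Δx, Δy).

(1.2, 0.0)

From the two frames, the yellow sphere sits at roughly (10.9, 5.8) before and (12.1, 5.8) after.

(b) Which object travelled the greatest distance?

the red torus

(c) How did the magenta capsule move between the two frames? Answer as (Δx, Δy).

(-0.9, 1.0)

The magenta capsule started near (2.9, 2.2) and ended near (2.0, 3.2).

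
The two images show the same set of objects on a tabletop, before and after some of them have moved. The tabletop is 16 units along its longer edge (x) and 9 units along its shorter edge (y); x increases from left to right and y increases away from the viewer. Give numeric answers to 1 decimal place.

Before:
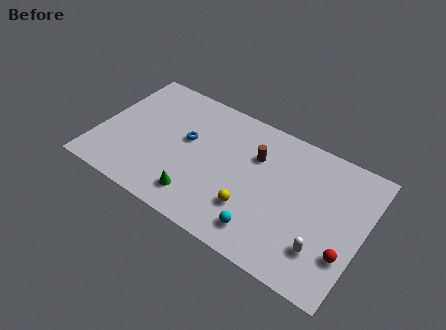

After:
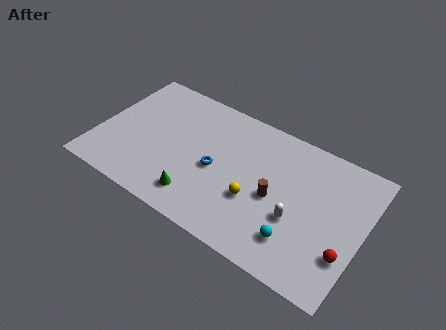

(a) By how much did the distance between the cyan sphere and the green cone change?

+1.9

They were about 4.0 units apart before and 5.9 after — 1.9 units further apart.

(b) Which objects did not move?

the green cone and the red sphere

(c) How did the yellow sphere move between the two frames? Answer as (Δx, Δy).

(0.1, 0.7)

The yellow sphere started near (9.6, 2.6) and ended near (9.7, 3.3).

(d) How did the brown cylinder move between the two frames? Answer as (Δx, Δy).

(1.5, -2.1)

From the two frames, the brown cylinder sits at roughly (9.3, 6.2) before and (10.8, 4.1) after.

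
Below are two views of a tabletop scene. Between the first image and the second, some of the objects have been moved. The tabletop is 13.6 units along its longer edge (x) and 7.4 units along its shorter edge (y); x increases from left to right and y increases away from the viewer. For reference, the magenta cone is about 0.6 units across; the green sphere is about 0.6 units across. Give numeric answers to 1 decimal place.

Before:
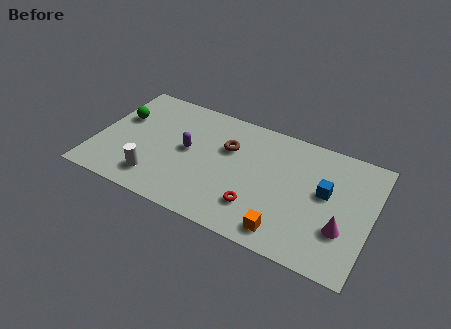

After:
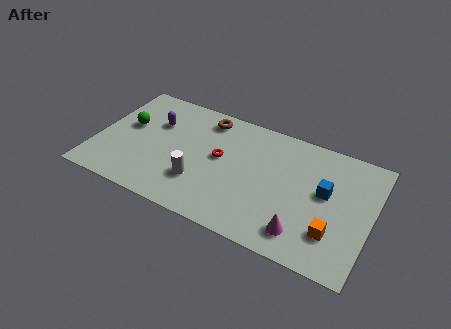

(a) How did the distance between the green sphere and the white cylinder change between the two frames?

+0.5

Before: roughly 3.9 units apart; after: 4.4. That's 0.5 units further apart.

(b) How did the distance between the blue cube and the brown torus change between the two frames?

+1.6

The distance was about 4.9 in the first image and 6.5 in the second, so they moved 1.6 units further apart.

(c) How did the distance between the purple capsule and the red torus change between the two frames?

-0.7

They were about 4.2 units apart before and 3.5 after — 0.7 units closer together.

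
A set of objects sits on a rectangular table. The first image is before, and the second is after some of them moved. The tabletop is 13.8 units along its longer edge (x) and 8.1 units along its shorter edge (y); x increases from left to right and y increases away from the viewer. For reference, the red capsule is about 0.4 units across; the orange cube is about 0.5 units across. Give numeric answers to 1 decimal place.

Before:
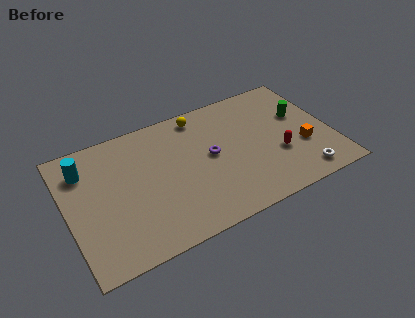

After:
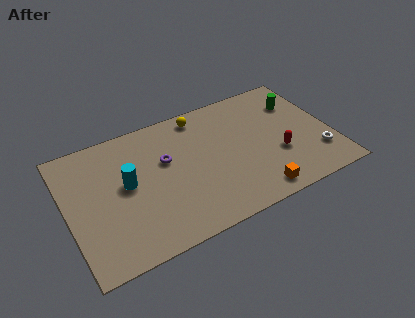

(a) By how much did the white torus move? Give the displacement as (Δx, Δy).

(1.0, 1.0)

The white torus started near (11.9, 1.1) and ended near (12.9, 2.1).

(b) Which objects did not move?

the red capsule and the yellow sphere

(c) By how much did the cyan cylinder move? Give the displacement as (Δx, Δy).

(2.0, -1.8)

The cyan cylinder started near (1.1, 6.2) and ended near (3.1, 4.4).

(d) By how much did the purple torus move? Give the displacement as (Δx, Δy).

(-2.3, 0.7)

From the two frames, the purple torus sits at roughly (7.5, 4.3) before and (5.2, 5.0) after.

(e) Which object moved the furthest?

the orange cube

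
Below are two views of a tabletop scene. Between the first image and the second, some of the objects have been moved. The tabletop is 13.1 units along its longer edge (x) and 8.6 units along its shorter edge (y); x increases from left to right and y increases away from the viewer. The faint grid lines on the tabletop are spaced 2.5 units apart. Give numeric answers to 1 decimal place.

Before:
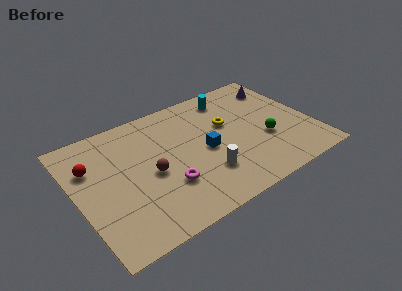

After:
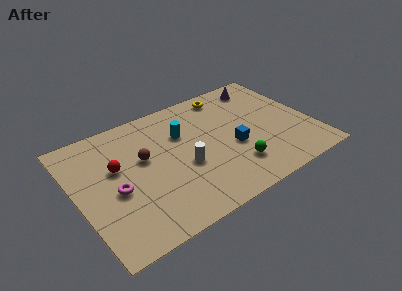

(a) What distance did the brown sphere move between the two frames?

1.2

The brown sphere moved from about (4.0, 3.9) to (3.8, 5.1), a distance of √(0.2² + 1.2²) ≈ 1.2.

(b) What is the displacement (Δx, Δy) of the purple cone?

(-0.9, 0.5)

From the two frames, the purple cone sits at roughly (11.9, 6.8) before and (11.0, 7.3) after.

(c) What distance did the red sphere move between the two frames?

1.5

The red sphere moved from about (1.0, 5.9) to (2.3, 5.2), a distance of √(1.3² + 0.7²) ≈ 1.5.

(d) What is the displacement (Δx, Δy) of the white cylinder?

(-1.0, 1.1)

From the two frames, the white cylinder sits at roughly (6.8, 2.4) before and (5.8, 3.5) after.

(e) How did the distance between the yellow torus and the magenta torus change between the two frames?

+3.3

They were about 4.7 units apart before and 8.0 after — 3.3 units further apart.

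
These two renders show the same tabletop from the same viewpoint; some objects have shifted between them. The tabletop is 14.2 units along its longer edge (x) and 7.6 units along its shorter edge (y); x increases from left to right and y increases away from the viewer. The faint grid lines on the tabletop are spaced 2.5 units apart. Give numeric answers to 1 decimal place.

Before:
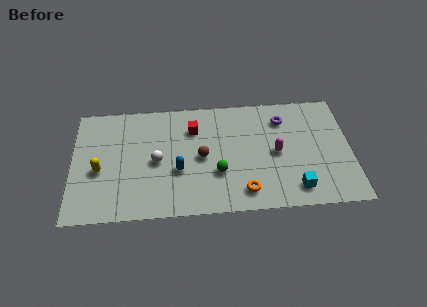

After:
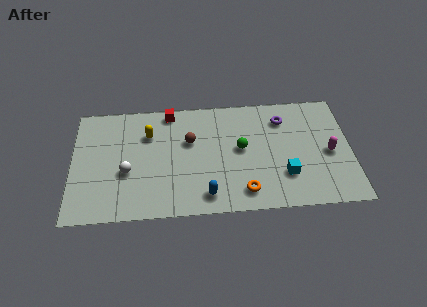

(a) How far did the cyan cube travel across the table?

1.0

The cyan cube was near (11.3, 1.3) before and (10.8, 2.2) after, so it travelled √(0.5² + 0.9²) ≈ 1.0 units.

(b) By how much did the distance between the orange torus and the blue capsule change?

-1.8

Before: roughly 3.7 units apart; after: 1.9. That's 1.8 units closer together.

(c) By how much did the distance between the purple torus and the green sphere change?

-1.9

Before: roughly 4.7 units apart; after: 2.8. That's 1.9 units closer together.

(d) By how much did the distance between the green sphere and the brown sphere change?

+1.3

Before: roughly 1.4 units apart; after: 2.7. That's 1.3 units further apart.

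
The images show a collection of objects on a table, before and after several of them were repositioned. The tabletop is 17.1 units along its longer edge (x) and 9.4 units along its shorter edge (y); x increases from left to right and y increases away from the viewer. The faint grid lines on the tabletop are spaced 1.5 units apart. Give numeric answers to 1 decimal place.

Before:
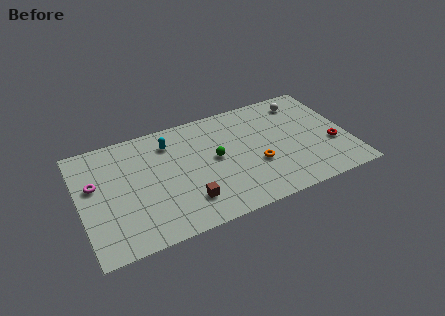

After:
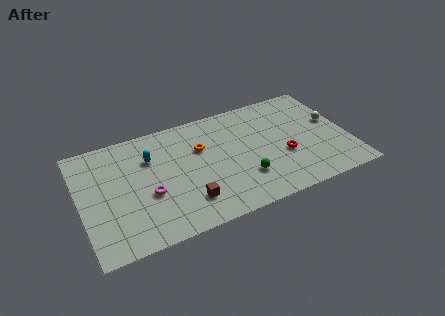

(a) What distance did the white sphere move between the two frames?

2.9

From (14.6, 7.8) to (16.3, 5.4), the white sphere covered √(1.7² + 2.4²) ≈ 2.9 units.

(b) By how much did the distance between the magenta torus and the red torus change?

-6.5

They were about 15.2 units apart before and 8.7 after — 6.5 units closer together.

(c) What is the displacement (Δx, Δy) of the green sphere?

(1.6, -2.3)

The green sphere was at about (8.6, 5.0) and moved to about (10.2, 2.7).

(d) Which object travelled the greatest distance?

the orange torus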